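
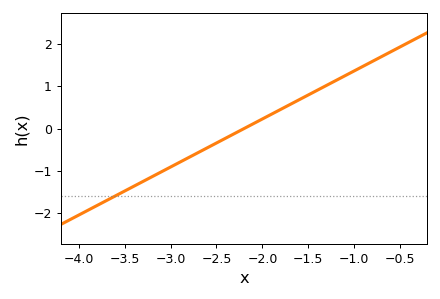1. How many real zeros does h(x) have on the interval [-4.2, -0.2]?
1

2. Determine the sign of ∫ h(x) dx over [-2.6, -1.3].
positive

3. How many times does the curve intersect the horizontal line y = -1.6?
1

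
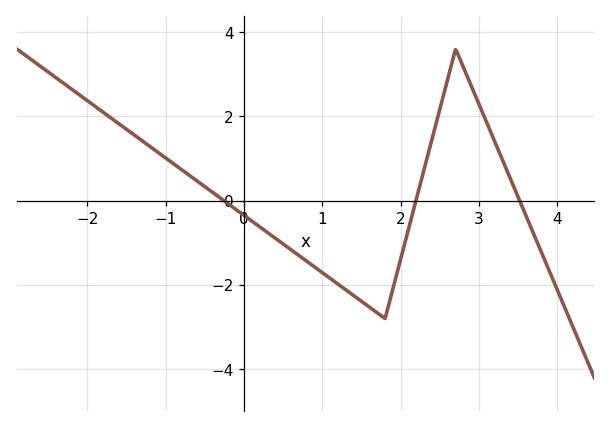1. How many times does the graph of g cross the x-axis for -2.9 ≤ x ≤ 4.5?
3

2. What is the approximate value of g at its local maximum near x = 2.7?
3.6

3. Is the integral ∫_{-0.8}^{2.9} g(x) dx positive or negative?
negative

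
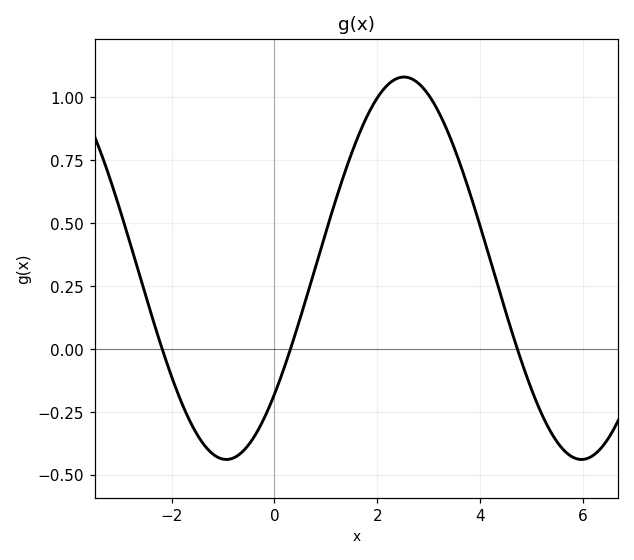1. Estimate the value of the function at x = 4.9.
-0.108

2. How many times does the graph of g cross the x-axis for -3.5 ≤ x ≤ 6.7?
3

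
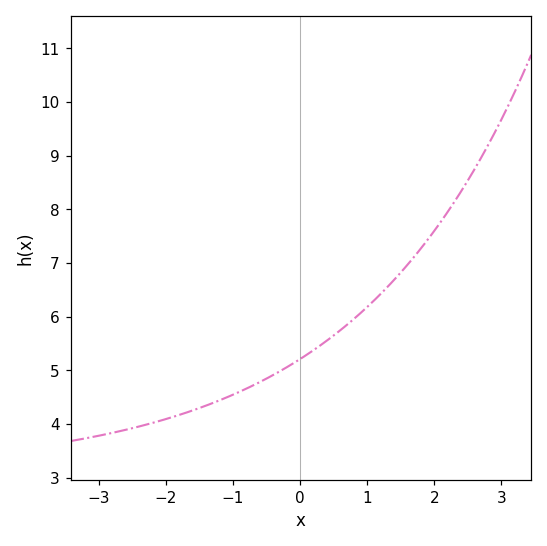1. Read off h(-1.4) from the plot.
4.3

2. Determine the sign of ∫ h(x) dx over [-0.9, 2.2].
positive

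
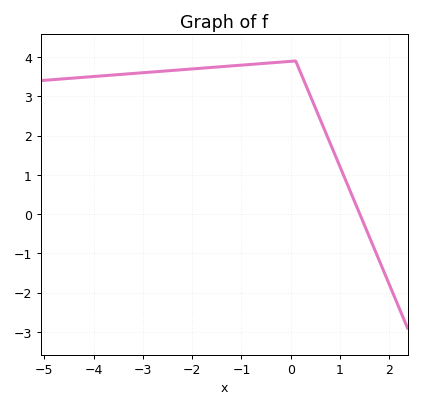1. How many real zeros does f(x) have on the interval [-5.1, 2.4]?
1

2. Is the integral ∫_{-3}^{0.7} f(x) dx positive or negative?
positive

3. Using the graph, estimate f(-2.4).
3.7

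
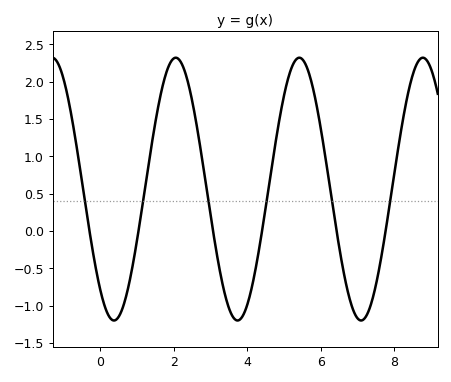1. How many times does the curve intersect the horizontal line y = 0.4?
6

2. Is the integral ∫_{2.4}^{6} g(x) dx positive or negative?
positive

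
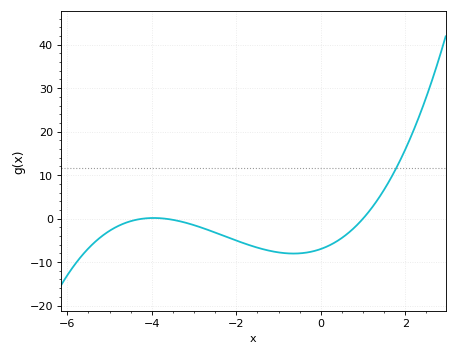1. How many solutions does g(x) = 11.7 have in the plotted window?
1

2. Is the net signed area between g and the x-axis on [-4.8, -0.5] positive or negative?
negative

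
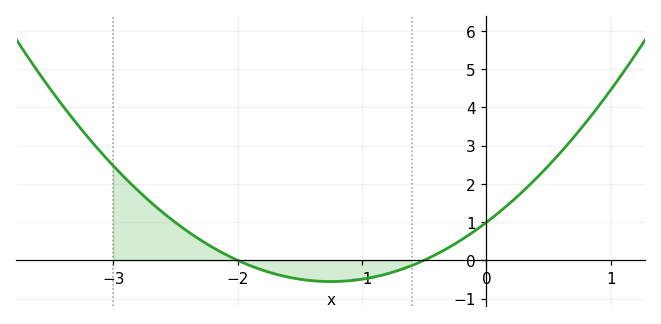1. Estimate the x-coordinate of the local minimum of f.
-1.25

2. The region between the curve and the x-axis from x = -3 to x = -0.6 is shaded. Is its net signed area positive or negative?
positive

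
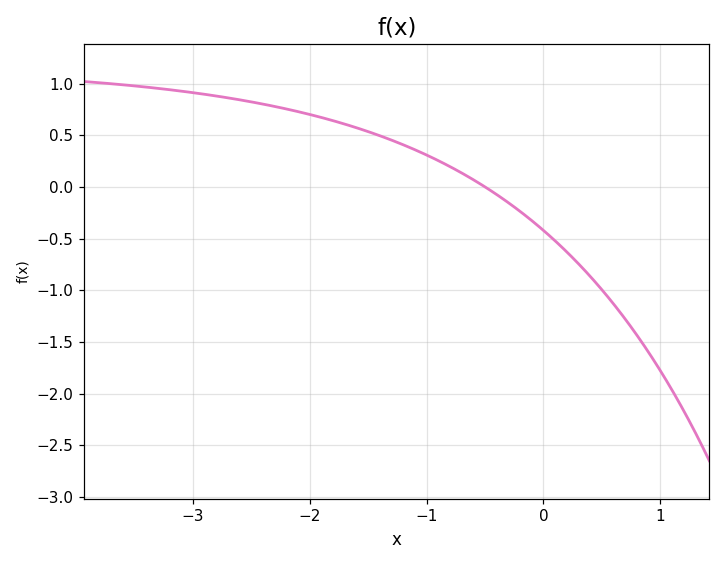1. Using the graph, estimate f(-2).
0.703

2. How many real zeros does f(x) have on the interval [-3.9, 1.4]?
1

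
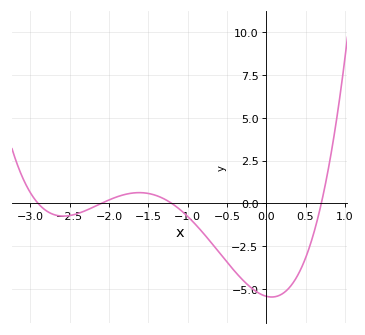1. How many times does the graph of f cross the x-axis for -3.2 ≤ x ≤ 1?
4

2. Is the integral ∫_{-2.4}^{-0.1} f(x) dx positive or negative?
negative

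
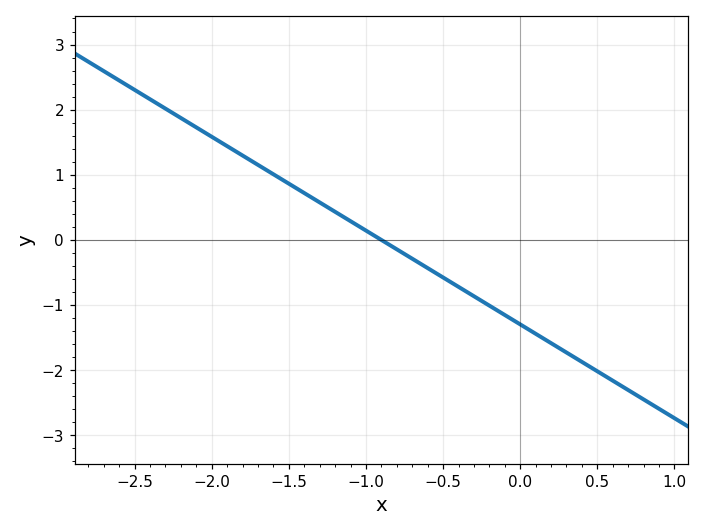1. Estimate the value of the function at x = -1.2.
0.432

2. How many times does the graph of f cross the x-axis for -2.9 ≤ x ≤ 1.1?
1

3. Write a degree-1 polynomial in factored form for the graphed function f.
y = -1.44(x + 0.9)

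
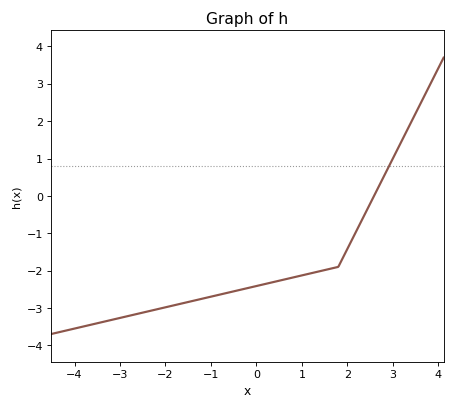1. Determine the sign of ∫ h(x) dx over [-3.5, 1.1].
negative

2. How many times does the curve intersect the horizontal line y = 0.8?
1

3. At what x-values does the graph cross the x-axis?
2.59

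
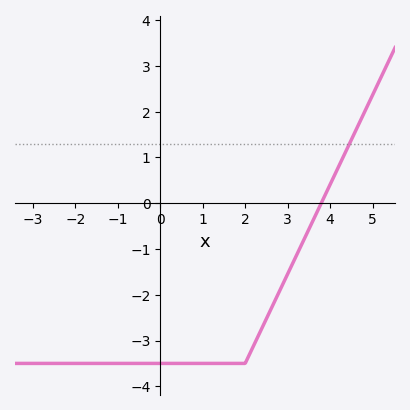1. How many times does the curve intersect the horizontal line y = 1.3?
1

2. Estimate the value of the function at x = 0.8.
-3.5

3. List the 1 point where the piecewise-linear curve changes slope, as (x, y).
(2, -3.5)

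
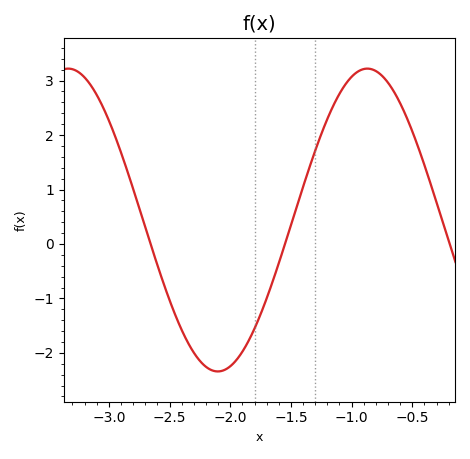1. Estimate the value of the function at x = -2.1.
-2.34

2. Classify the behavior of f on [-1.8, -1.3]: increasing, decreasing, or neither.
increasing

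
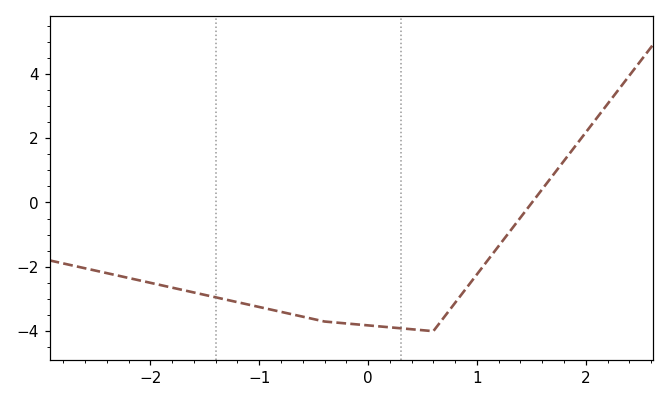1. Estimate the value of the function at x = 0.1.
-3.85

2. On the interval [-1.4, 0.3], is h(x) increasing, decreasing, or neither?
decreasing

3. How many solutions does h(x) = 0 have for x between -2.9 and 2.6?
1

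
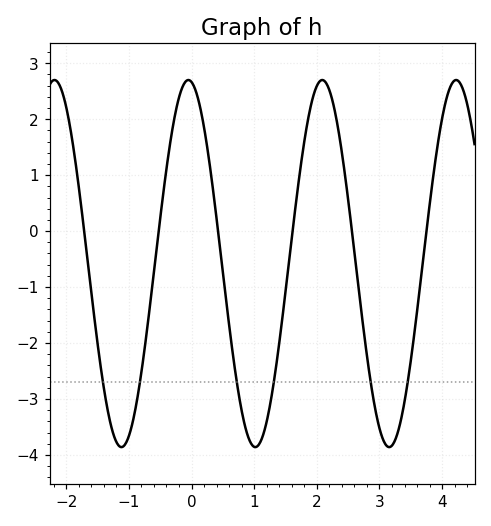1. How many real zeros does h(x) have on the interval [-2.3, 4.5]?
6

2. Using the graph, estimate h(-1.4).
-2.81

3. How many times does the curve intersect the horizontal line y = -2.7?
6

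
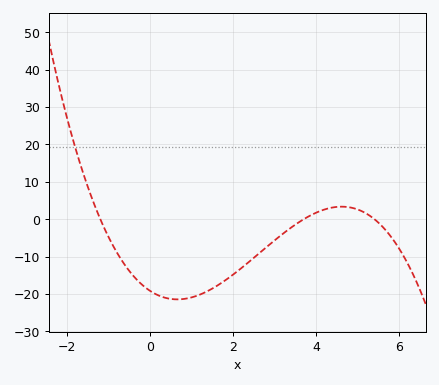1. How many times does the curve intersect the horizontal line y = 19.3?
1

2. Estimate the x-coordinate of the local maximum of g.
4.61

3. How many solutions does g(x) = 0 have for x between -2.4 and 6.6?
3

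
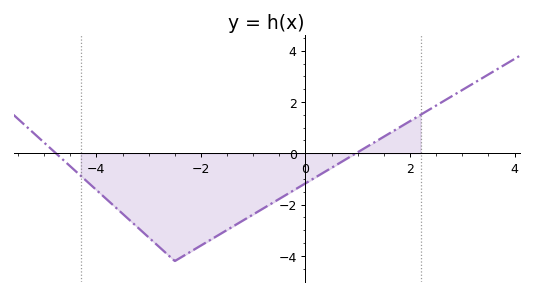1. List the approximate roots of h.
-4.8, 1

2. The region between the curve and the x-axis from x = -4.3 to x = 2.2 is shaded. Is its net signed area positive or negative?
negative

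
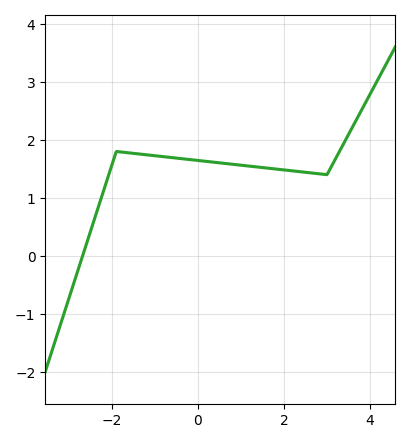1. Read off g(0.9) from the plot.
1.57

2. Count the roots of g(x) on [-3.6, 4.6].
1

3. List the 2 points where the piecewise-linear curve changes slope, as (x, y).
(-1.9, 1.8); (3, 1.4)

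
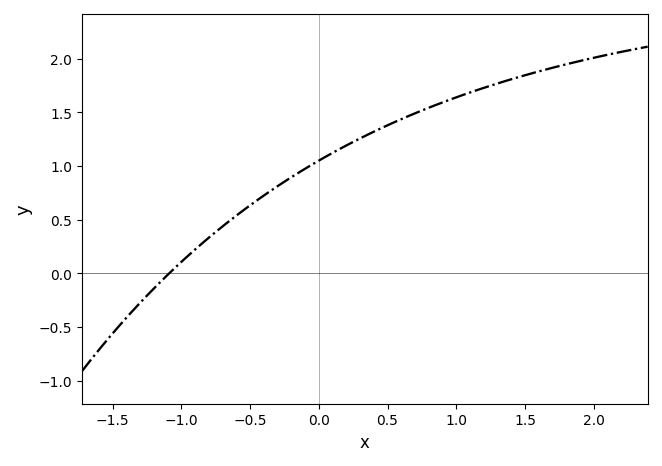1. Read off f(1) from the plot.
1.65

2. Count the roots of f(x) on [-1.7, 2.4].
1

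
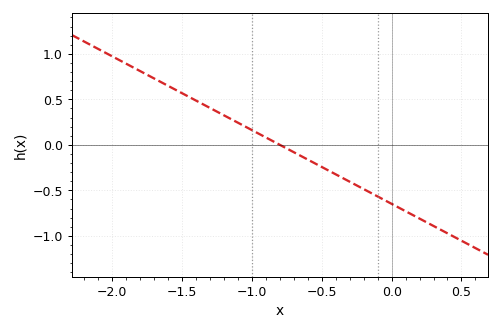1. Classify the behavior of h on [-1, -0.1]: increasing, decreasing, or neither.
decreasing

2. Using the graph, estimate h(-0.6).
-0.162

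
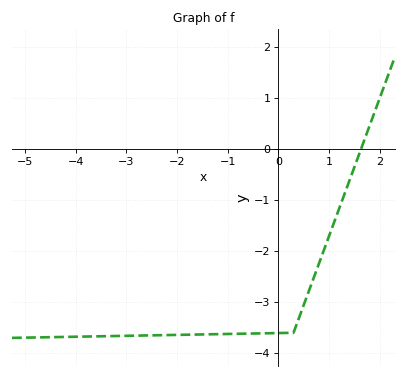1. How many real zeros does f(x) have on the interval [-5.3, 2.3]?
1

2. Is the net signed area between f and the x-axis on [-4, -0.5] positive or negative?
negative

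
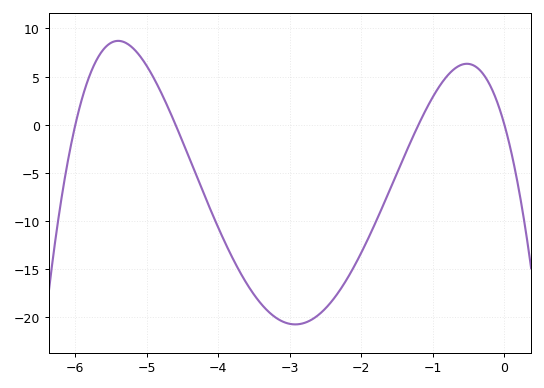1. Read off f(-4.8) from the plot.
3.5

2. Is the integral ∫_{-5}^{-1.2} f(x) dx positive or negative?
negative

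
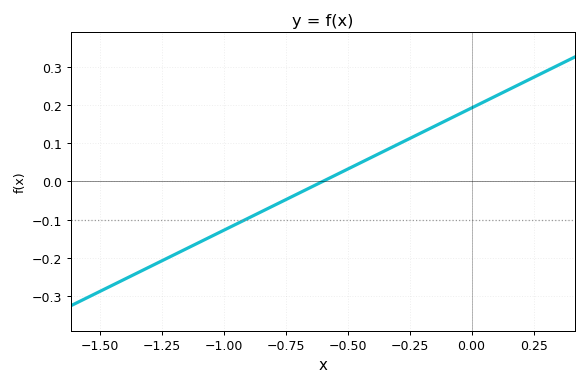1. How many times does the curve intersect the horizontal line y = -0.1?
1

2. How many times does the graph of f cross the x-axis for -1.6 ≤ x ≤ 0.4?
1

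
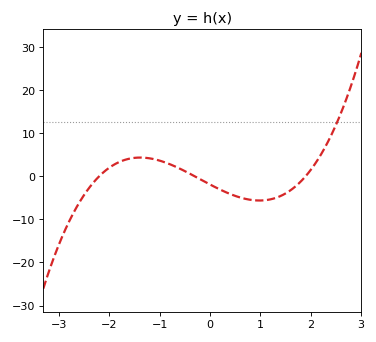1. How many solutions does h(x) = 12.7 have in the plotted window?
1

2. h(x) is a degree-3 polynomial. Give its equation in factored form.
y = 1.5(x + 2.2)(x + 0.3)(x - 1.9)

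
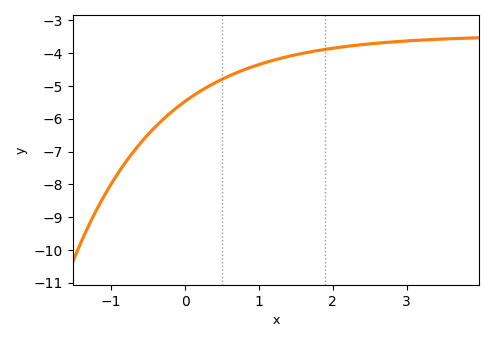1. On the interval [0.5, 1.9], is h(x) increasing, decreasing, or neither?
increasing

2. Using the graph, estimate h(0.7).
-4.6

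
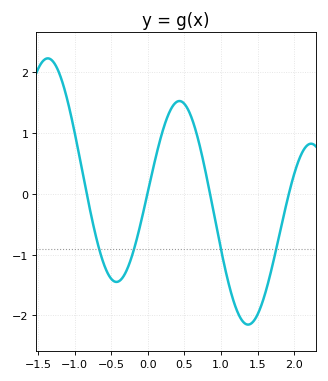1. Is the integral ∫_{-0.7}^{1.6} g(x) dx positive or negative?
negative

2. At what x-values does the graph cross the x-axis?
-0.837, -0.007, 0.849, 1.93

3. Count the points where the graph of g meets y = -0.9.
4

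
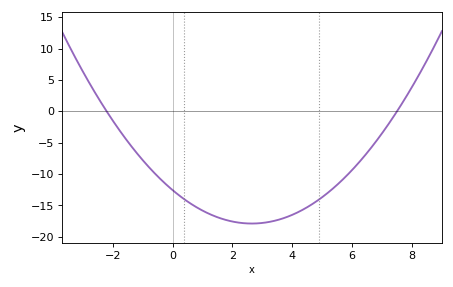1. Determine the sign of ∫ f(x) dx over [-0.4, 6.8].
negative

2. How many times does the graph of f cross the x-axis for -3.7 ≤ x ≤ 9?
2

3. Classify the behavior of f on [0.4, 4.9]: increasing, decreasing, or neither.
neither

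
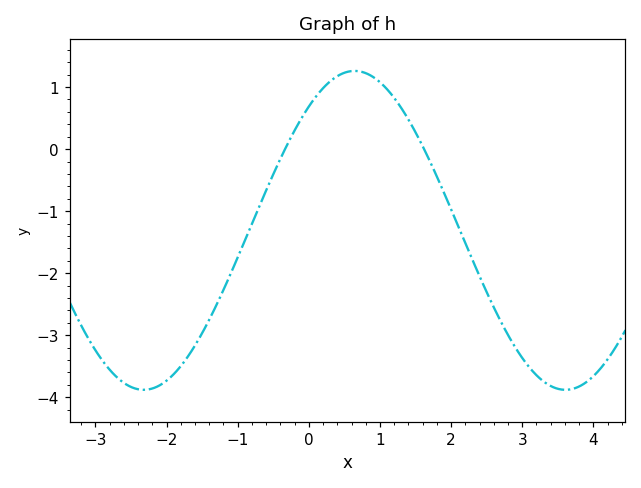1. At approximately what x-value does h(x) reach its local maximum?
0.6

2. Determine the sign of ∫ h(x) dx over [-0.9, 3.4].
negative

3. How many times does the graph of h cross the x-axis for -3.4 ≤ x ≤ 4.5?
2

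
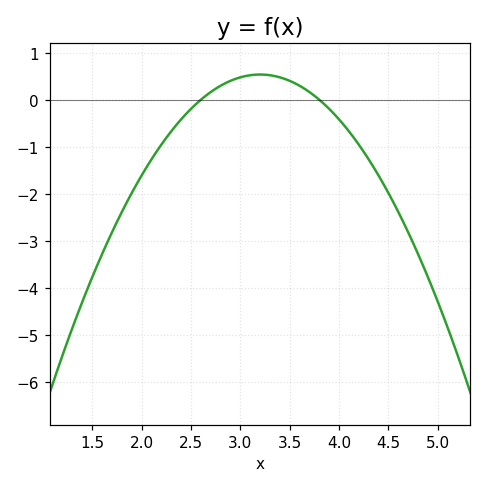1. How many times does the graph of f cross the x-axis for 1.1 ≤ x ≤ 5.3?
2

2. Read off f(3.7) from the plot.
0.164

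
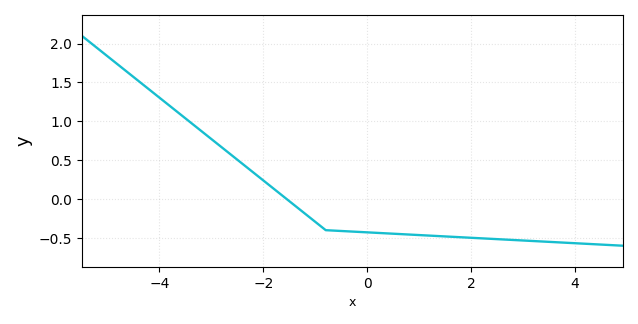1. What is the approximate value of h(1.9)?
-0.494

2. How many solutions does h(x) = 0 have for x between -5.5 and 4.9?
1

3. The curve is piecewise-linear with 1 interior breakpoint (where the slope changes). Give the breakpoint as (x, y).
(-0.8, -0.4)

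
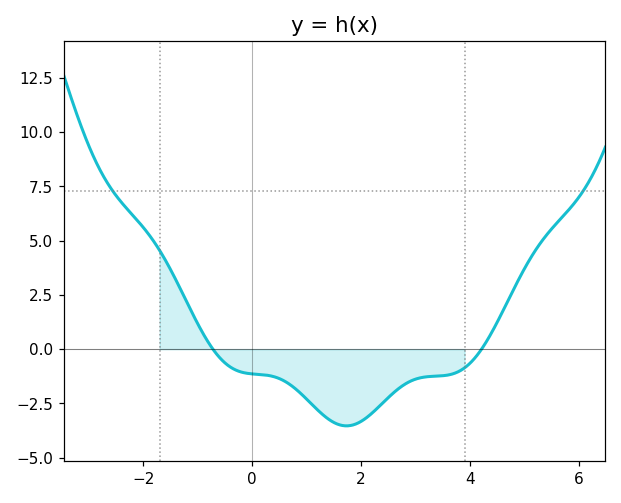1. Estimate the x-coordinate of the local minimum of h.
1.73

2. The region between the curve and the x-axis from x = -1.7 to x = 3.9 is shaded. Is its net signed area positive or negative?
negative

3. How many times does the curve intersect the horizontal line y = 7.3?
2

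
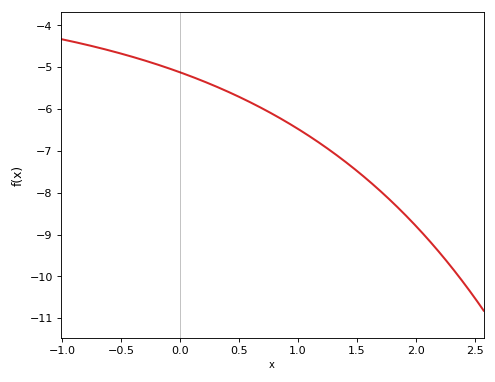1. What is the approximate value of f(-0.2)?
-4.9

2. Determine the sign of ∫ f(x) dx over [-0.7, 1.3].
negative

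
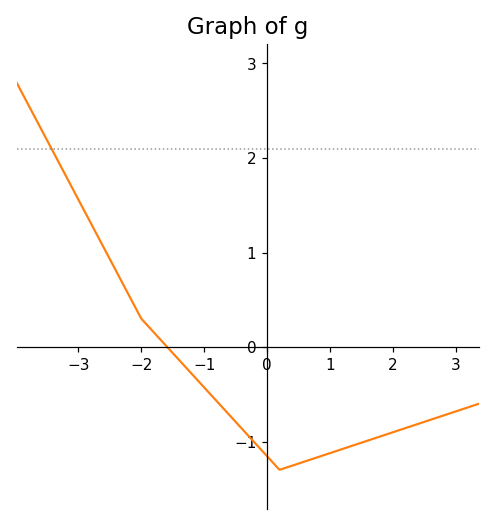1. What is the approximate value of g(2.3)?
-0.837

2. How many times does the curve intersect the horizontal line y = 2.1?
1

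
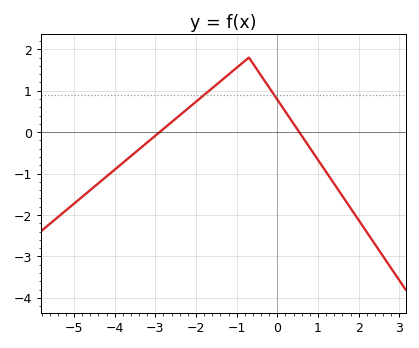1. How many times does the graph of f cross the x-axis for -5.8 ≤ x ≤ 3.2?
2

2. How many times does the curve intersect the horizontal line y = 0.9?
2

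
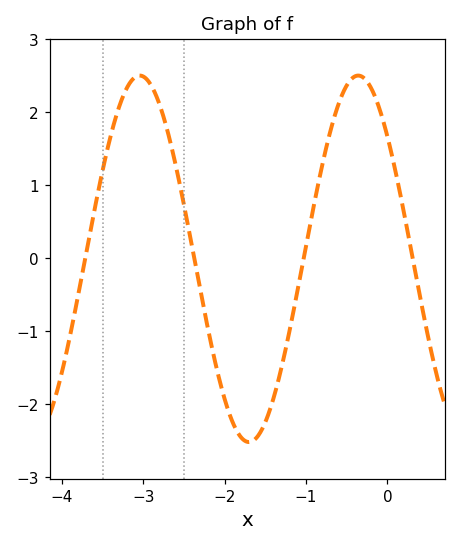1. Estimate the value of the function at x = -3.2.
2.3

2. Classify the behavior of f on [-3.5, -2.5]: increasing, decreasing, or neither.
neither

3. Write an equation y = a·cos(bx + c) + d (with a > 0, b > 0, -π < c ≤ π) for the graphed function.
y = 2.51cos(2.3x + 0.84) - 0.01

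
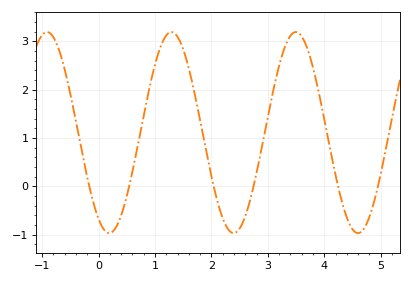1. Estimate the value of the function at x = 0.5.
-0.2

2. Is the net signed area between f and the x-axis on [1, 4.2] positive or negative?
positive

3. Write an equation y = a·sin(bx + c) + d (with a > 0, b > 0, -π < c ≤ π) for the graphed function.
y = 2.08sin(2.9x - 2.1) + 1.11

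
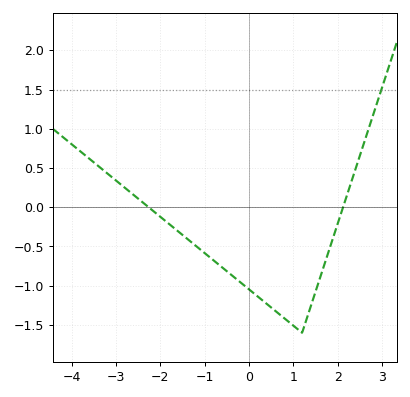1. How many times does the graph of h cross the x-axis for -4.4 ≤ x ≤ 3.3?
2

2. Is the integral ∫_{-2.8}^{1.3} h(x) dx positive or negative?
negative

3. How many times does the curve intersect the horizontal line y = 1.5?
1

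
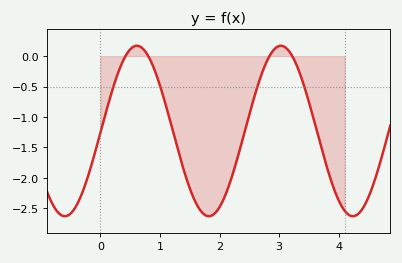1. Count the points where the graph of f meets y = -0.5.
4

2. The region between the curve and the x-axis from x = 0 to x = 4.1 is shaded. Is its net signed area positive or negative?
negative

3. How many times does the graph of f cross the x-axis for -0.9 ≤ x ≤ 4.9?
4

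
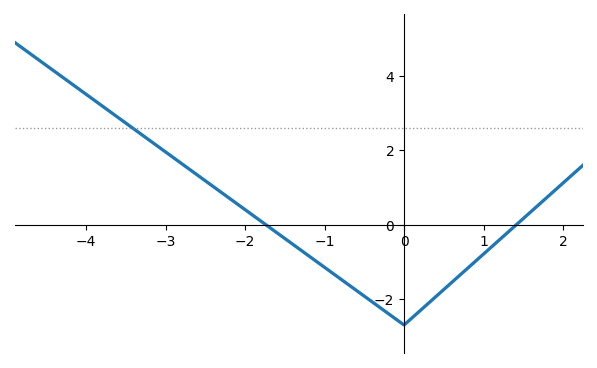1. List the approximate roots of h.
-1.74, 1.41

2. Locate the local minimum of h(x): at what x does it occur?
-0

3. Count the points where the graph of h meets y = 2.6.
1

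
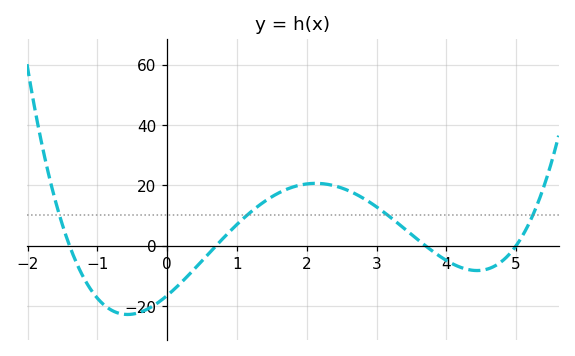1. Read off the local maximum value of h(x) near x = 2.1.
20.7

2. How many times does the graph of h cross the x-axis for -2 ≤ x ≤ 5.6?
4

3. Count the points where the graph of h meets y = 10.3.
4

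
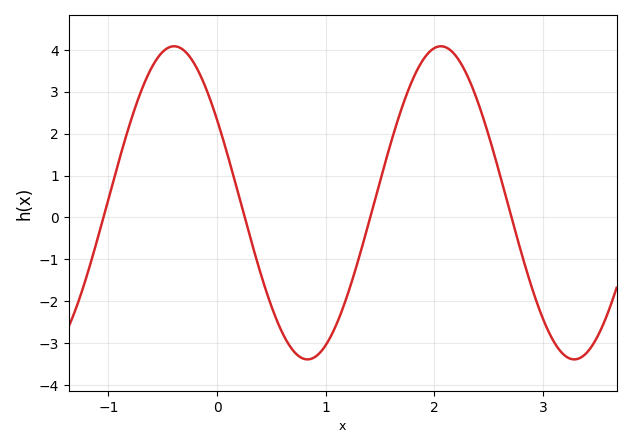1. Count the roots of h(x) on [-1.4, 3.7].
4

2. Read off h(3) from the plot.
-2.43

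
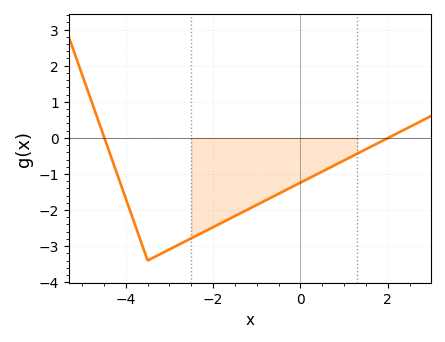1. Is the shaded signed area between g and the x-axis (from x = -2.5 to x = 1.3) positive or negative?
negative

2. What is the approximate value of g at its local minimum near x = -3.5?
-3.4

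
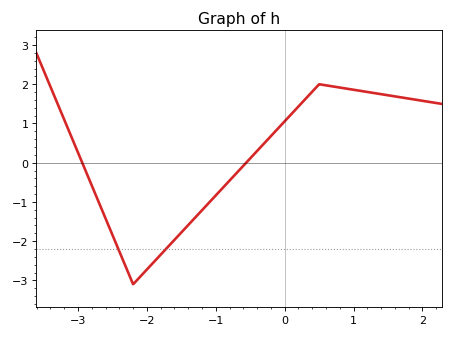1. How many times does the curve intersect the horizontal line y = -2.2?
2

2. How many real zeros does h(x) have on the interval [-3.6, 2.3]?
2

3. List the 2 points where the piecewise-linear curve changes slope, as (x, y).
(-2.2, -3.1); (0.5, 2)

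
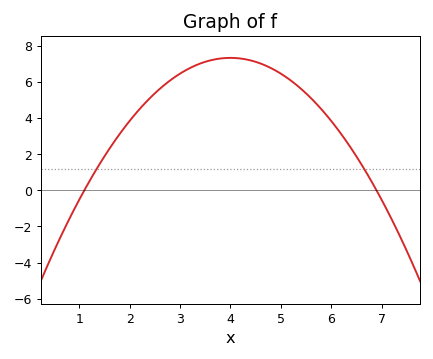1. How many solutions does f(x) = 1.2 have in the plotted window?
2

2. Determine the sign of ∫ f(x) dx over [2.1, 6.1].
positive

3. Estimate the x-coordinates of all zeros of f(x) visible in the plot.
1.2, 6.8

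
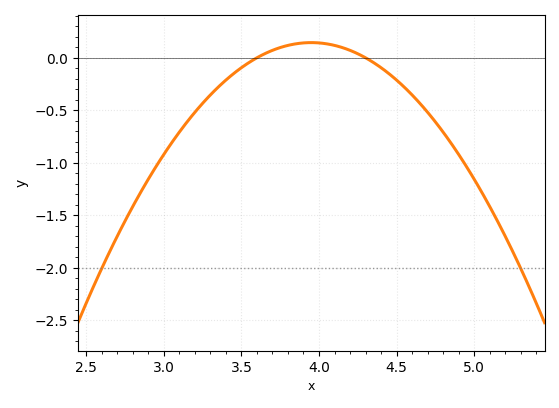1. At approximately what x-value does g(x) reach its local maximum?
3.95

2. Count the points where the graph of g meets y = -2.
2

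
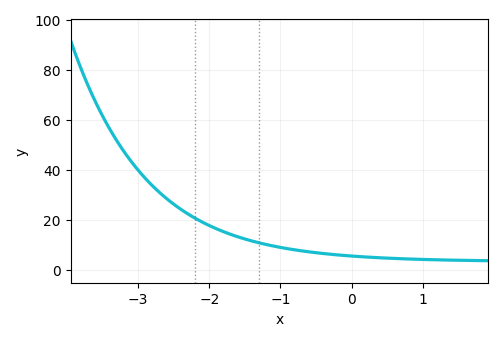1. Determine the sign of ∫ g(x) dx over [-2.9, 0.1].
positive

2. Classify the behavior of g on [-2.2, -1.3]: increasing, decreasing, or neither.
decreasing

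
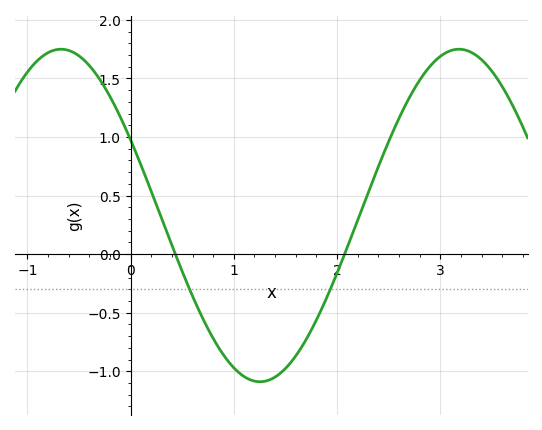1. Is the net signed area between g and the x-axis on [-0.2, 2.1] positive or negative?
negative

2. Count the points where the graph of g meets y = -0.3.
2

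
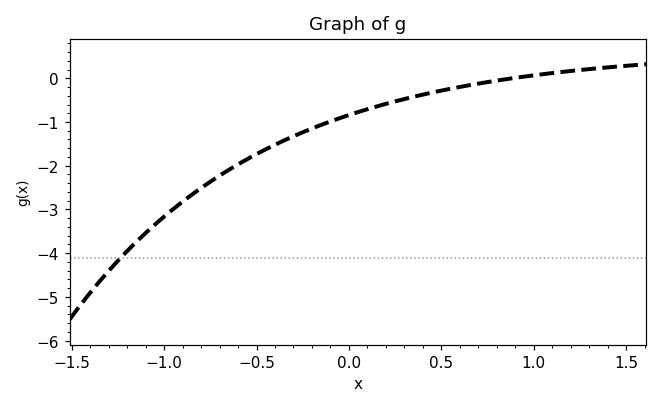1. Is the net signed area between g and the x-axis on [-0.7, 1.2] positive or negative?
negative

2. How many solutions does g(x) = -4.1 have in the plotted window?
1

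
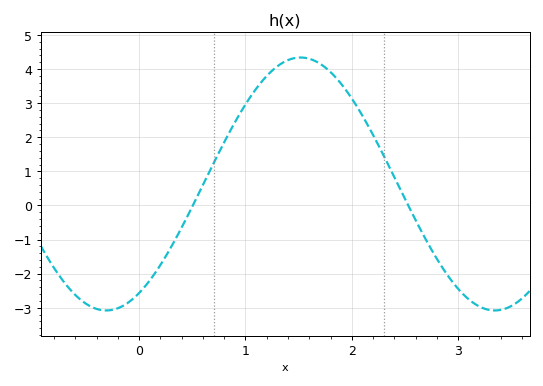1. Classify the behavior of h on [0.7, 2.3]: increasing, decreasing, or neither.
neither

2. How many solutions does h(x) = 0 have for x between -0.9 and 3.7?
2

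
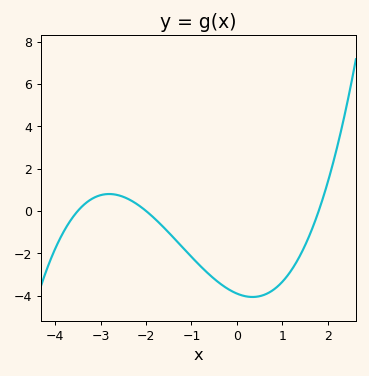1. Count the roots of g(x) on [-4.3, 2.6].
3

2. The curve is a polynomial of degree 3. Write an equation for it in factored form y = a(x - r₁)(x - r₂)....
y = 0.31(x + 3.5)(x + 2)(x - 1.8)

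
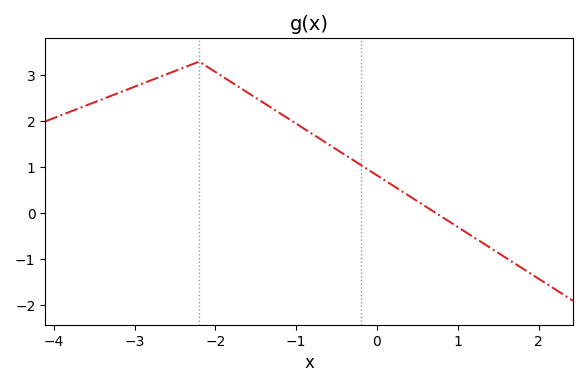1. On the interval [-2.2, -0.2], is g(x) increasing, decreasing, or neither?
decreasing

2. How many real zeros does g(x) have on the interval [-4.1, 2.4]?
1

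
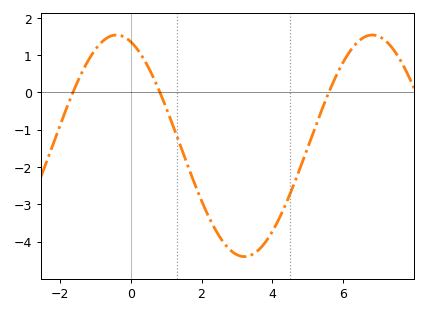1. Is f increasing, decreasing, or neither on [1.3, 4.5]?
neither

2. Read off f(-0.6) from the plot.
1.5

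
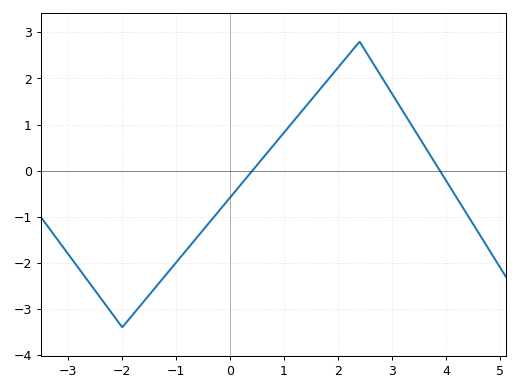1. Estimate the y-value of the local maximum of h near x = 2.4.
2.8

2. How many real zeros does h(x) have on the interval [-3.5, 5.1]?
2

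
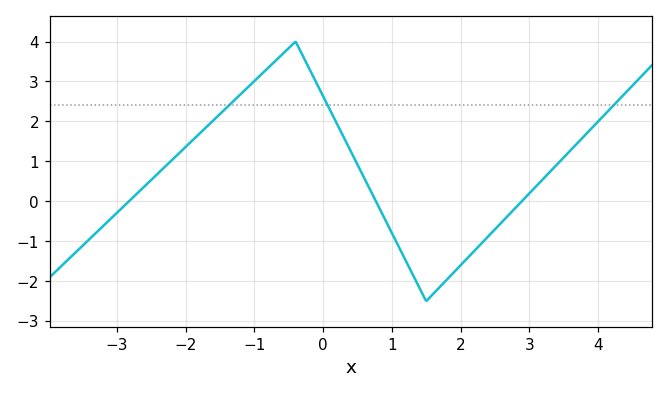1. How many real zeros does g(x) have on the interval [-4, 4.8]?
3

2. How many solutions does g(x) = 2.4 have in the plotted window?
3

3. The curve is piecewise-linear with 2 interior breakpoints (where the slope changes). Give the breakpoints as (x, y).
(-0.4, 4); (1.5, -2.5)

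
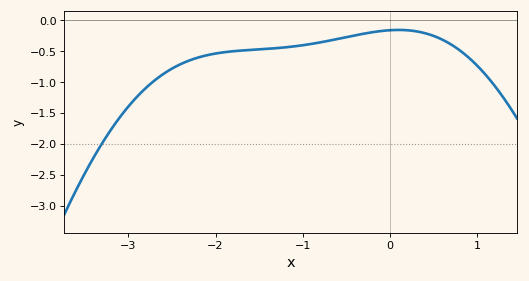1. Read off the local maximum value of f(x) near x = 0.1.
-0.155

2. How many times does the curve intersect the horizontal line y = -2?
1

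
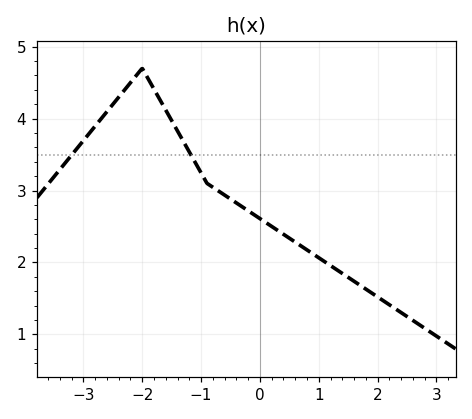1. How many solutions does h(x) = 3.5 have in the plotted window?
2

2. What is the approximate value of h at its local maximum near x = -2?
4.7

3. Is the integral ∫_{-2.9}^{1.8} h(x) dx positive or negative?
positive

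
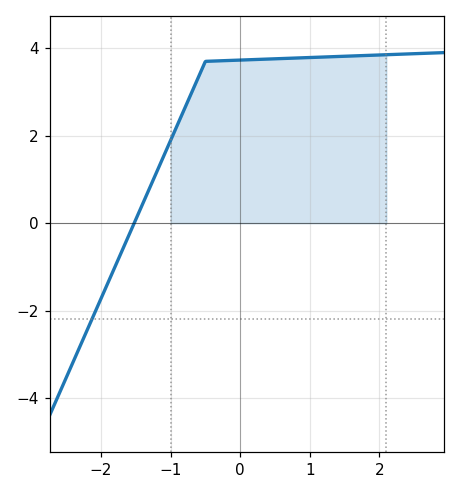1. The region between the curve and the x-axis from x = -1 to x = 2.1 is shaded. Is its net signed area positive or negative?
positive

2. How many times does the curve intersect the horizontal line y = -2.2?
1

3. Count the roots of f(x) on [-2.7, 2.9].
1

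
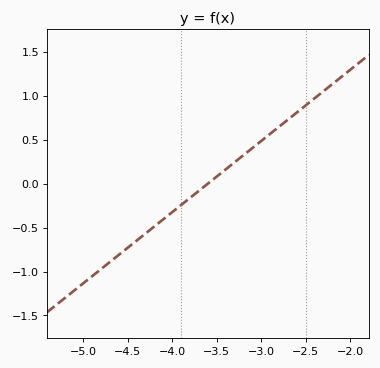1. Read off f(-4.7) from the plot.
-0.891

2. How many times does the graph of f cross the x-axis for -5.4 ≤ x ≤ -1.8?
1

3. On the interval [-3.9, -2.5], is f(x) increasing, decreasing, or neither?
increasing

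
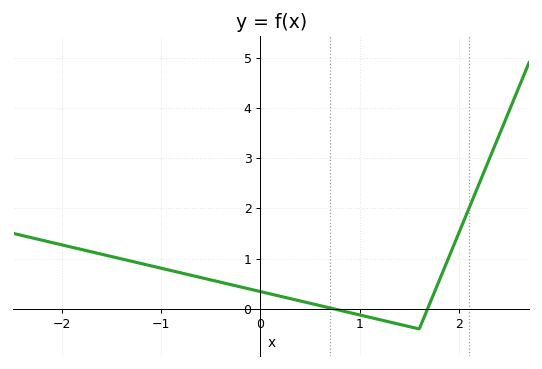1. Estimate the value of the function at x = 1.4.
-0.307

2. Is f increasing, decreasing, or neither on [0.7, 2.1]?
neither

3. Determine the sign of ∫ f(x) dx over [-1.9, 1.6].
positive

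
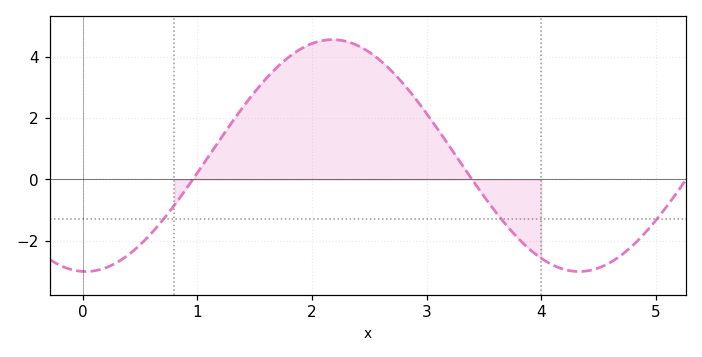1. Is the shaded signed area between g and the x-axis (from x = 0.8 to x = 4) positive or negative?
positive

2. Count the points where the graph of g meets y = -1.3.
3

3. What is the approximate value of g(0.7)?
-1.4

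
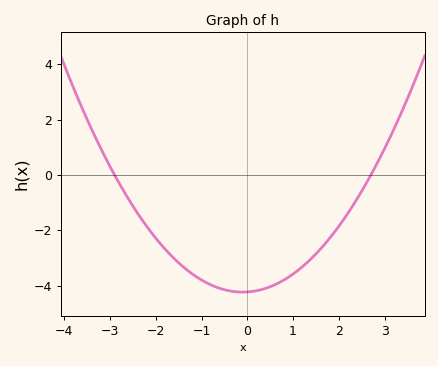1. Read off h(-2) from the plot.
-2.28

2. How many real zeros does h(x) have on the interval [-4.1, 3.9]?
2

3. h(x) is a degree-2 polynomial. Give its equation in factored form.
y = 0.54(x + 2.9)(x - 2.7)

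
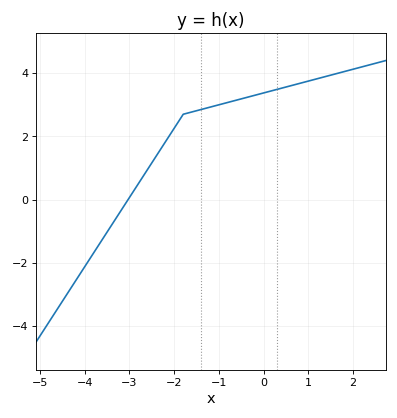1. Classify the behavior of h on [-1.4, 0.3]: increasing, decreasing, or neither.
increasing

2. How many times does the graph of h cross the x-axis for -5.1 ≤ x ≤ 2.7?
1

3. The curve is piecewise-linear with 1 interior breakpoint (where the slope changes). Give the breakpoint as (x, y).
(-1.8, 2.7)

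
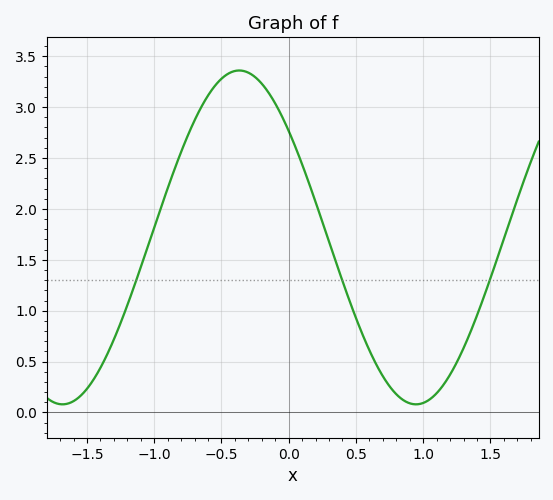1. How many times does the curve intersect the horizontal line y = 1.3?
3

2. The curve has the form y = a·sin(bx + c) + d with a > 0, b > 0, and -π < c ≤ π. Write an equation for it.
y = 1.64sin(2.39x + 2.45) + 1.72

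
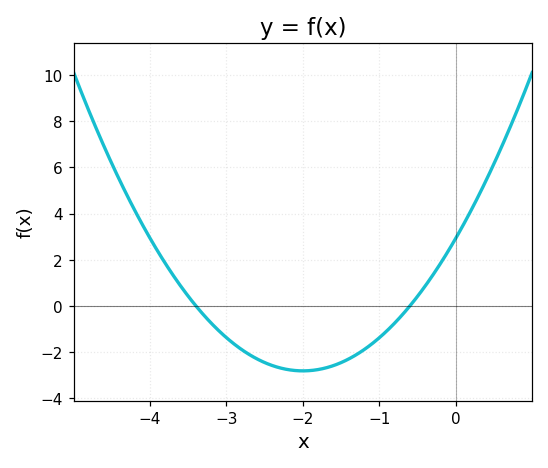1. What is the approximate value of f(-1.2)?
-1.9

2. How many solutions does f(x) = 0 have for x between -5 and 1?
2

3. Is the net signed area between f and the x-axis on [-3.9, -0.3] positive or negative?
negative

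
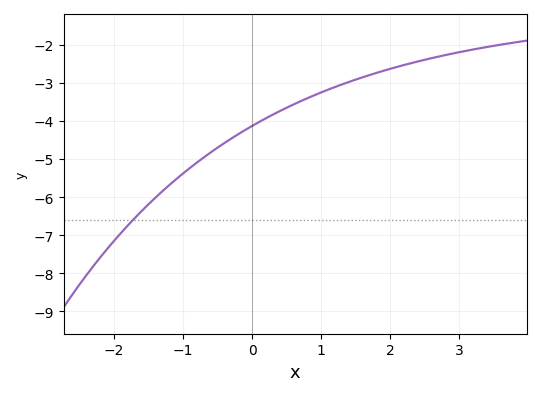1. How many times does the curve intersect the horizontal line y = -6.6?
1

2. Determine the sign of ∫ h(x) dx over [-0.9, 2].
negative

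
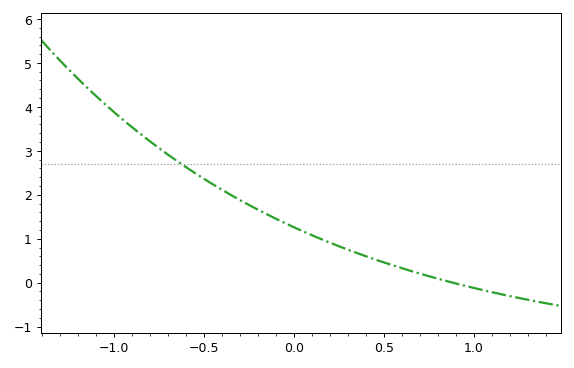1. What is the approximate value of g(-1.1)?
4.24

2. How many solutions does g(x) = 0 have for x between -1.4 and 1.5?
1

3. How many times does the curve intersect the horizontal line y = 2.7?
1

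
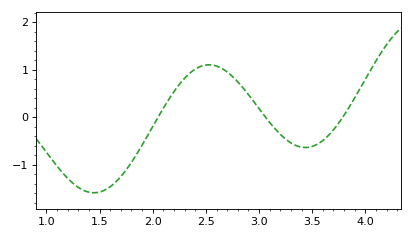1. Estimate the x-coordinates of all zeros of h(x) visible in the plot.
2.05, 3.06, 3.79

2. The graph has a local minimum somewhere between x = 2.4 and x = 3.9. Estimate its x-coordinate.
3.44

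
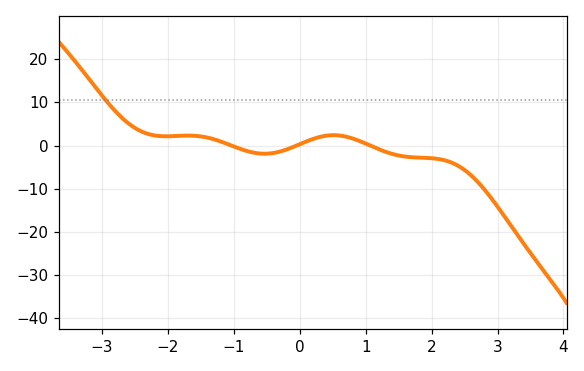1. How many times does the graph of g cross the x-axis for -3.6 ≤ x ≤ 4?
3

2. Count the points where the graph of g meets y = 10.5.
1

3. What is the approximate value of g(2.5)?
-6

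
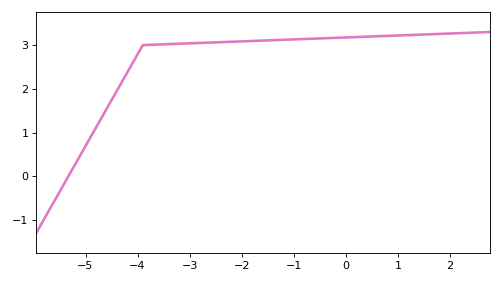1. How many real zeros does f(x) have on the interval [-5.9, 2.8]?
1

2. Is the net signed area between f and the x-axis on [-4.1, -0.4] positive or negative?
positive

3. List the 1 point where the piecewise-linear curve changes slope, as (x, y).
(-3.9, 3)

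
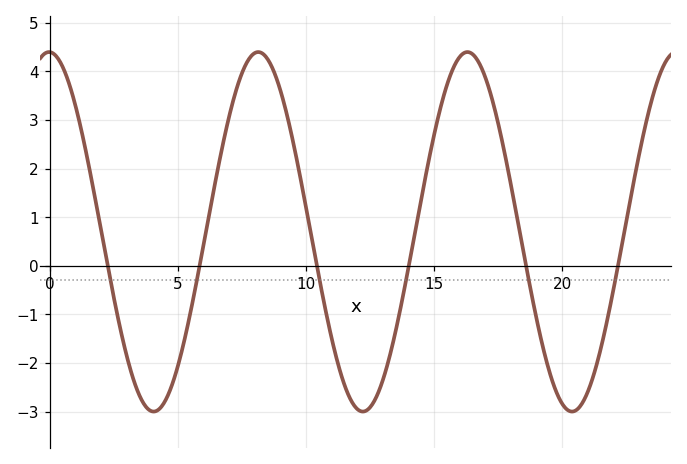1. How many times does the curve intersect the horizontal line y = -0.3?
6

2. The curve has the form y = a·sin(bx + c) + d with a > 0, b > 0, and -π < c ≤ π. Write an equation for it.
y = 3.7sin(0.77x + 1.6) + 0.7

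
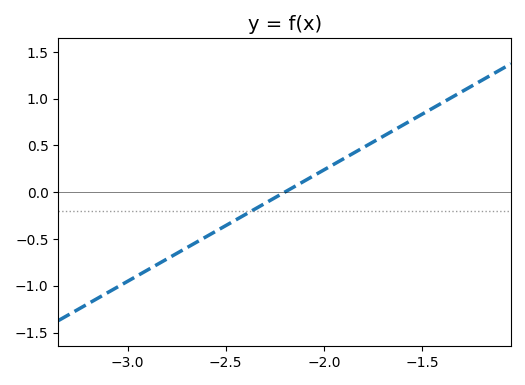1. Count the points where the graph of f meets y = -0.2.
1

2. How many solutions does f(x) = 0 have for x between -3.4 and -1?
1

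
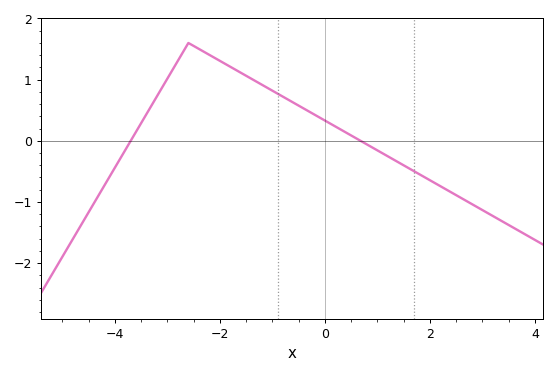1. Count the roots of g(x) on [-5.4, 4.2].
2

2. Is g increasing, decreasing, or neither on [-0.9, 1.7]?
decreasing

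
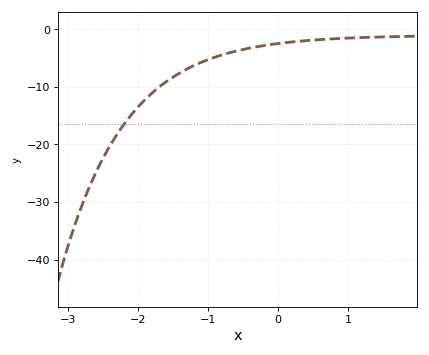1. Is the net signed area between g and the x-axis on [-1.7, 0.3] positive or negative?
negative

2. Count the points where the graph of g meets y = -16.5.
1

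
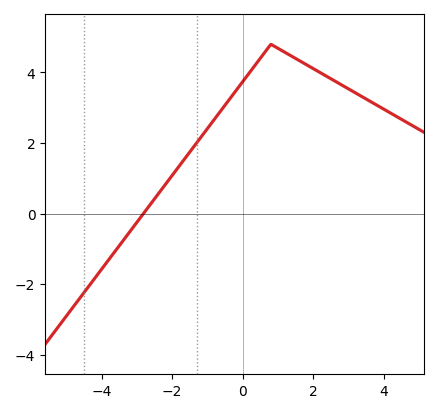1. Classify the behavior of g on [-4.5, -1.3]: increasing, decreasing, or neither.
increasing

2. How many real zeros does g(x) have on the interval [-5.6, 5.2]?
1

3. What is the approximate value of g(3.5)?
3.2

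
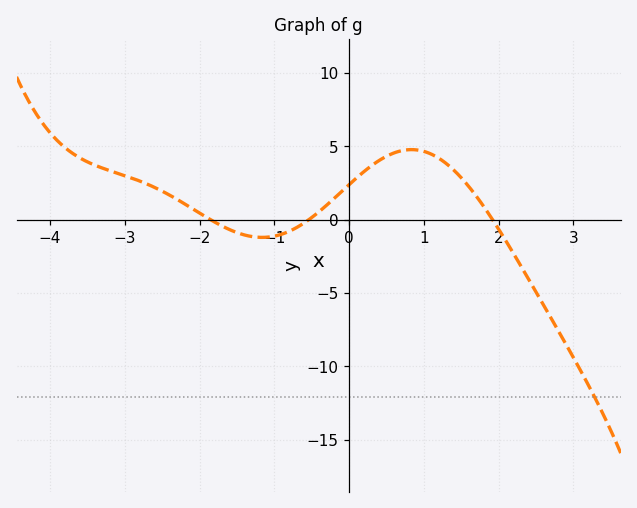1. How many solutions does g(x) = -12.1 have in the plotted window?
1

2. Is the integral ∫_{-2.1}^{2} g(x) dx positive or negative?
positive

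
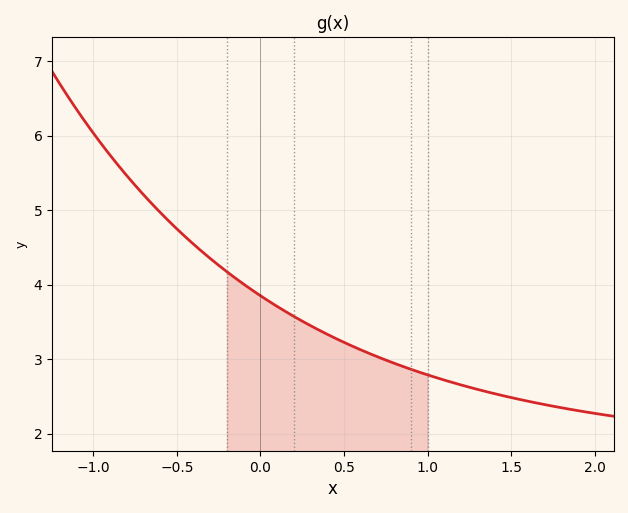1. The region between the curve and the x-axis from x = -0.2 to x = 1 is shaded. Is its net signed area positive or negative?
positive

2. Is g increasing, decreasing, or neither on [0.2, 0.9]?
decreasing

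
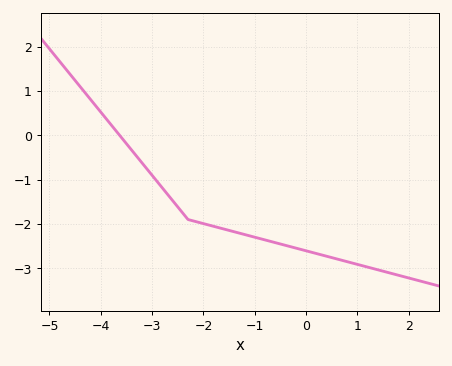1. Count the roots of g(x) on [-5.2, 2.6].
1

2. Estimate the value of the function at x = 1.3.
-3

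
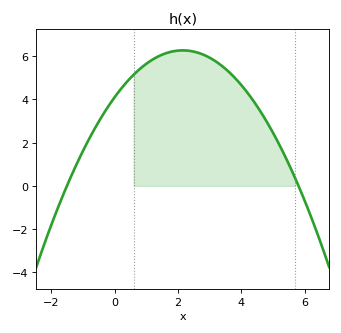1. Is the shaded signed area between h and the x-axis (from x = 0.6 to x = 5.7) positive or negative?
positive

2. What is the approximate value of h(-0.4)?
3.2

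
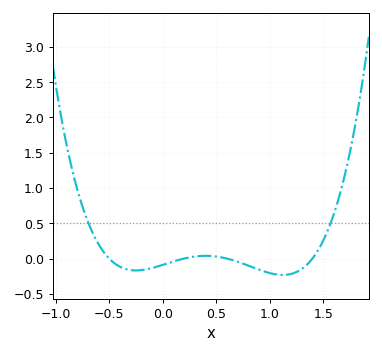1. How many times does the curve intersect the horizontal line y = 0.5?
2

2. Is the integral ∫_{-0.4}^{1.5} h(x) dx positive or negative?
negative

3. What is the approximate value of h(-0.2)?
-0.164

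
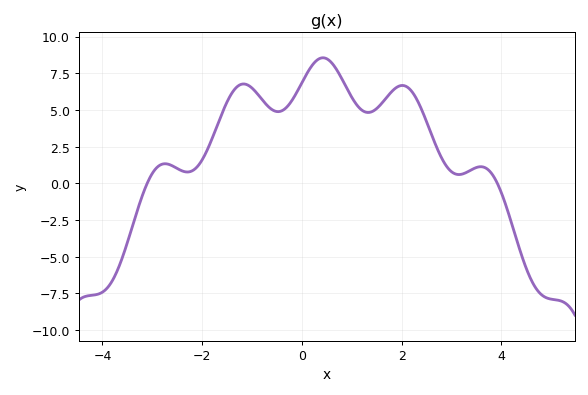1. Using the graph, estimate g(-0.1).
6.22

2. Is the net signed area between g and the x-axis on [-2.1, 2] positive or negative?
positive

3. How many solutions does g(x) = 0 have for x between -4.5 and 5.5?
2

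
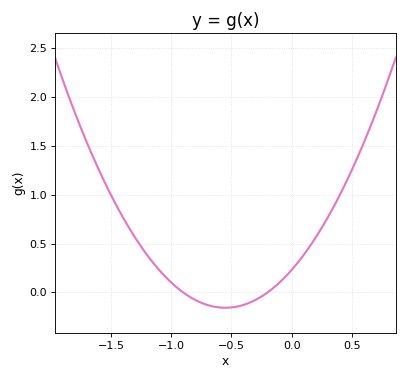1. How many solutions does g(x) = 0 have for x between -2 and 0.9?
2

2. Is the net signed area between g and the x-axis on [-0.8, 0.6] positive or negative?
positive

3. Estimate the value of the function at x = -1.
0.1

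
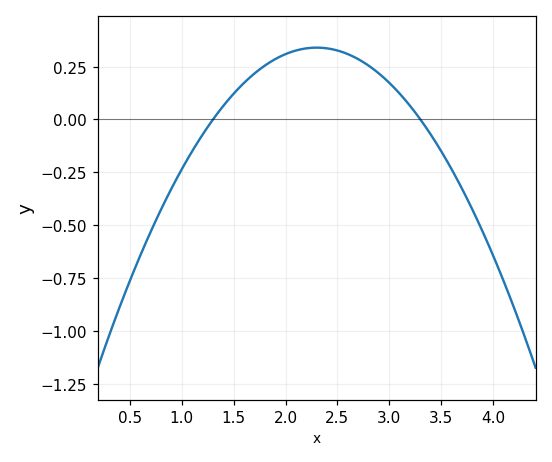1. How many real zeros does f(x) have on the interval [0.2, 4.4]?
2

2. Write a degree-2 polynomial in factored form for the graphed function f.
y = -0.34(x - 1.3)(x - 3.3)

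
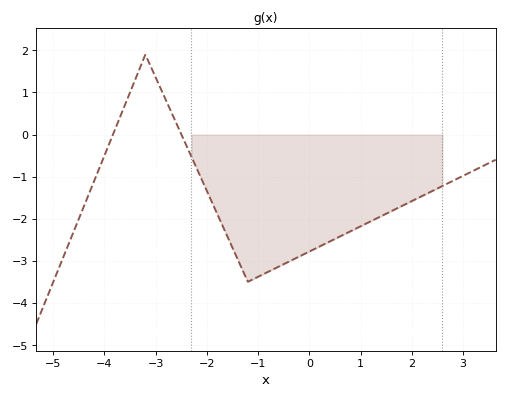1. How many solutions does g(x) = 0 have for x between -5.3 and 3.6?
2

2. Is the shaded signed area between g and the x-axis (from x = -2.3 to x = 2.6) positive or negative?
negative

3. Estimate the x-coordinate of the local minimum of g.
-1.2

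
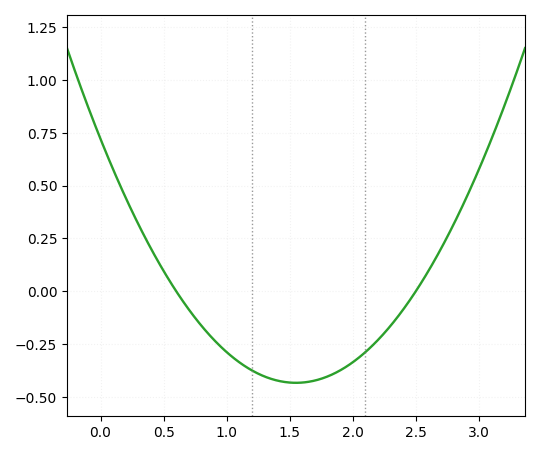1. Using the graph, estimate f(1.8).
-0.403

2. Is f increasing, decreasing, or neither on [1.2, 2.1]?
neither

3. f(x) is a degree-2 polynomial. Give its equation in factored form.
y = 0.48(x - 0.6)(x - 2.5)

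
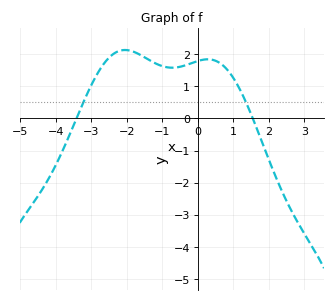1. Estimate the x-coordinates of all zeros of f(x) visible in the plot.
-3.41, 1.55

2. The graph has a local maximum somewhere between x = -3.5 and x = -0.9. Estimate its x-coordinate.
-2.05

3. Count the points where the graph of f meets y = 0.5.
2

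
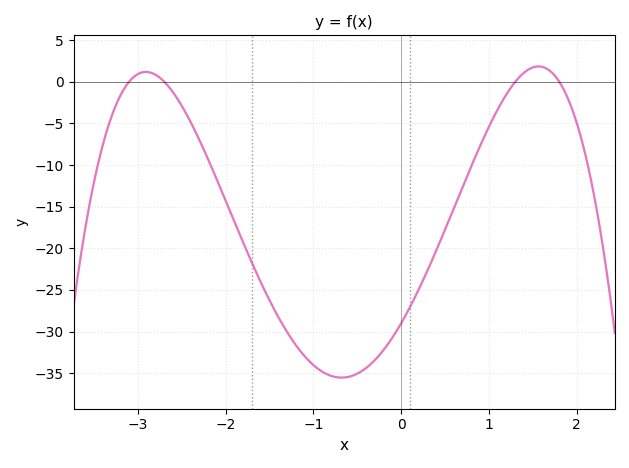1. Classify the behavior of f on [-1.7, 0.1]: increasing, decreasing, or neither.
neither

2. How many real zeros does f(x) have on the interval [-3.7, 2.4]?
4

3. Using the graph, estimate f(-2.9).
1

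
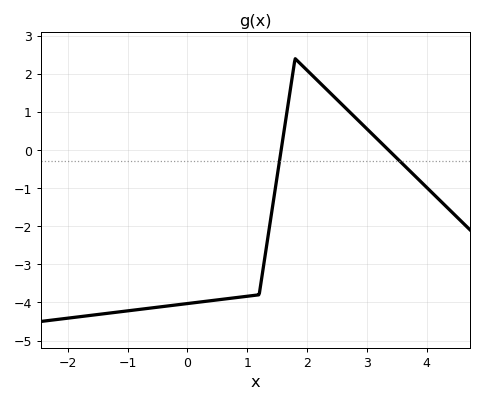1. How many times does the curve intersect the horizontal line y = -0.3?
2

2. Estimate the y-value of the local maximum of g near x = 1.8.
2.4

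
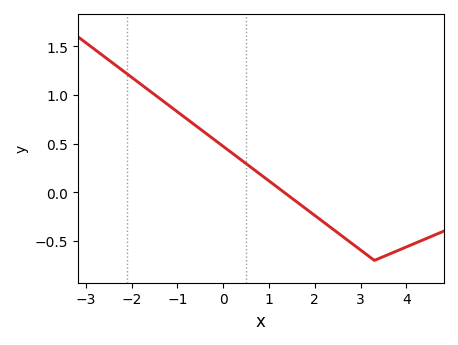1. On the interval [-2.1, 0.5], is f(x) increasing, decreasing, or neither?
decreasing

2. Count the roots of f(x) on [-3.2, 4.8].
1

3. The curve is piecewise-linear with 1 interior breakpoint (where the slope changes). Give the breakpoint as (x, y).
(3.3, -0.7)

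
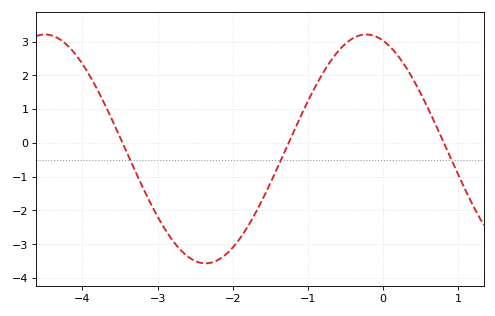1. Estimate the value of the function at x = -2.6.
-3.36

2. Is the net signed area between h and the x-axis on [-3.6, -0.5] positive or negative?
negative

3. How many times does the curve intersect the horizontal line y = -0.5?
3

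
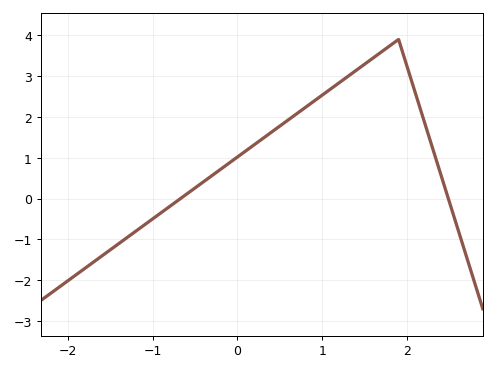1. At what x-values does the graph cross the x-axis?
-0.7, 2.5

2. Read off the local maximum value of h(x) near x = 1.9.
3.9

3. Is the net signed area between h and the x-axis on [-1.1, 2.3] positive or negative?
positive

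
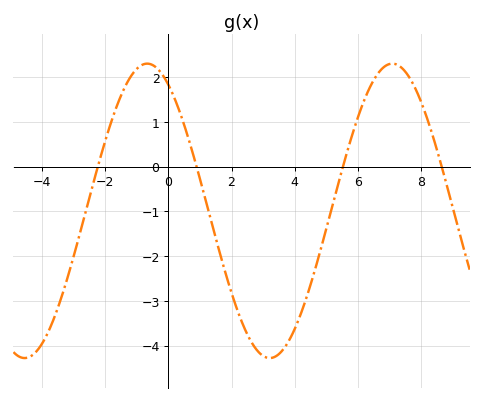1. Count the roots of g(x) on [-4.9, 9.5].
4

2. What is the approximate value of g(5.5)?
-0.068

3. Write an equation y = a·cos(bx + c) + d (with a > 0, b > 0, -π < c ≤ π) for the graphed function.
y = 3.29cos(0.81x + 0.542) - 0.99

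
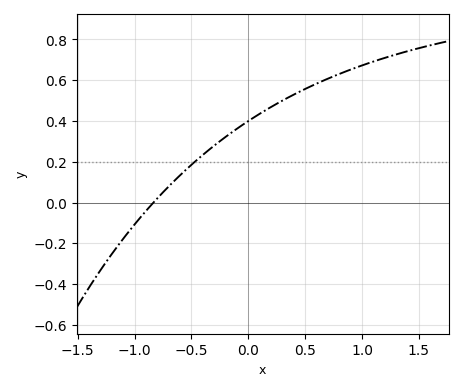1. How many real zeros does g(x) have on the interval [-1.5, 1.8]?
1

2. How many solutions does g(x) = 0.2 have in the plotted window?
1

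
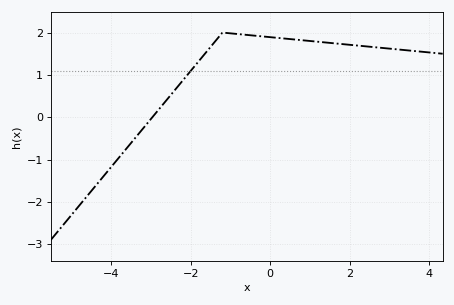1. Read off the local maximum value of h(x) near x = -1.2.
2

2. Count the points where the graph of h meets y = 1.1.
1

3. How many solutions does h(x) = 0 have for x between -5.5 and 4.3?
1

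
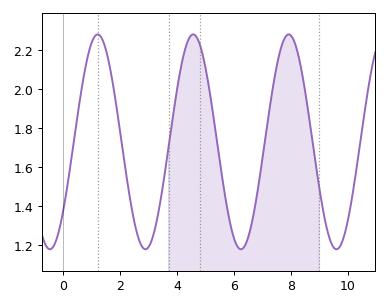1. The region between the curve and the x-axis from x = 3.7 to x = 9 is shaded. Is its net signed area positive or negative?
positive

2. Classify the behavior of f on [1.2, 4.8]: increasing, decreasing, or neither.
neither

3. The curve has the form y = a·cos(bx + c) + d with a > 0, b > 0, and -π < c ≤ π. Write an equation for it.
y = 0.55cos(1.87x - 2.25) + 1.73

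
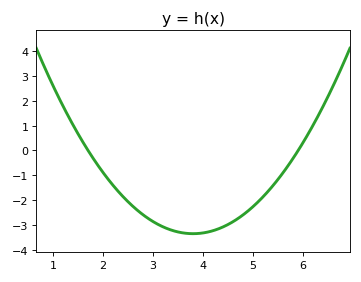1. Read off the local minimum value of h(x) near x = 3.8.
-3.4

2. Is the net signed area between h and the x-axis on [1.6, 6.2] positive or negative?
negative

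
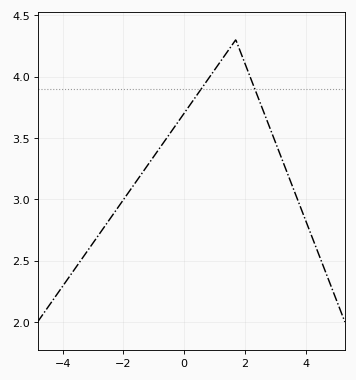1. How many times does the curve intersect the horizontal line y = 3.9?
2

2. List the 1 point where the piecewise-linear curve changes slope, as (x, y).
(1.7, 4.3)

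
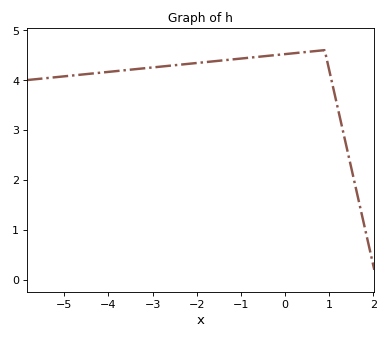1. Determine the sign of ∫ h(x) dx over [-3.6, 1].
positive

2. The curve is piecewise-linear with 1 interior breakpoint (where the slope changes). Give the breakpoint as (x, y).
(0.9, 4.6)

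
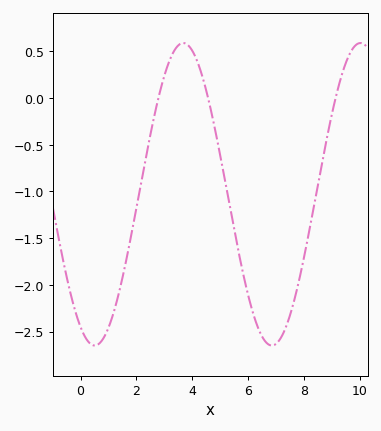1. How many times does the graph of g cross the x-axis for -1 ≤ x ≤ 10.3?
3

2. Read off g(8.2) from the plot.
-1.4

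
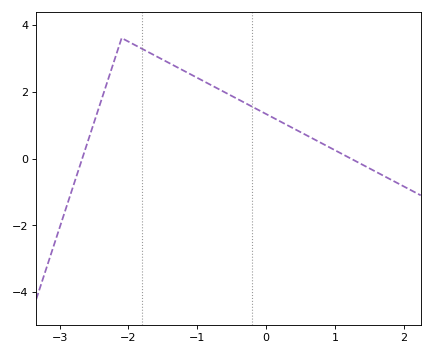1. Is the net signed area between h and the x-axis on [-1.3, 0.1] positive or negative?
positive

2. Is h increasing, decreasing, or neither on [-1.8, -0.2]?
decreasing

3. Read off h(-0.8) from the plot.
2.2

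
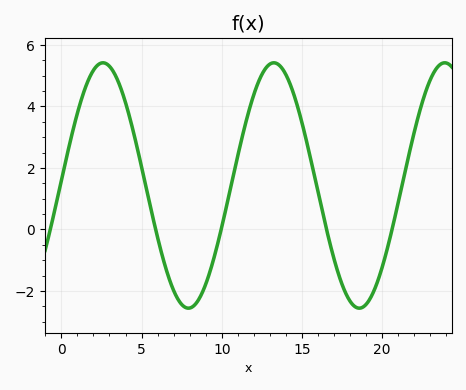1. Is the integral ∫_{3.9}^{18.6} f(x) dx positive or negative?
positive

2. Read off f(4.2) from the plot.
3.8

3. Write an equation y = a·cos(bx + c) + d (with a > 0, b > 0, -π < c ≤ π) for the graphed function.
y = 3.99cos(0.59x - 1.5) + 1.43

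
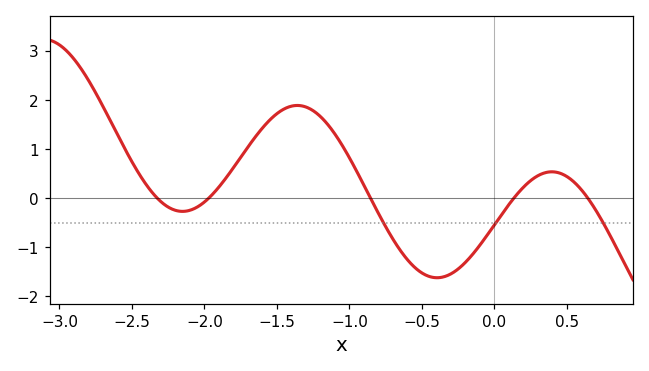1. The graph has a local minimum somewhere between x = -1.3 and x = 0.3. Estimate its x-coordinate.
-0.4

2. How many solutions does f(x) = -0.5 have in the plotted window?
3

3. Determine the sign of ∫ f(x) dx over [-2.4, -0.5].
positive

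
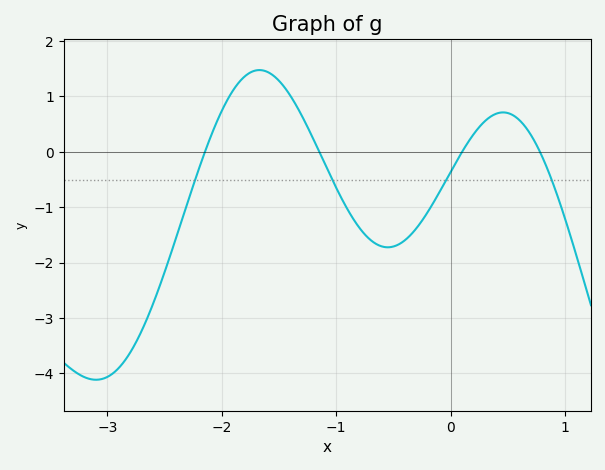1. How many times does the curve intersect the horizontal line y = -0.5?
4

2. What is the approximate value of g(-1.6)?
1.44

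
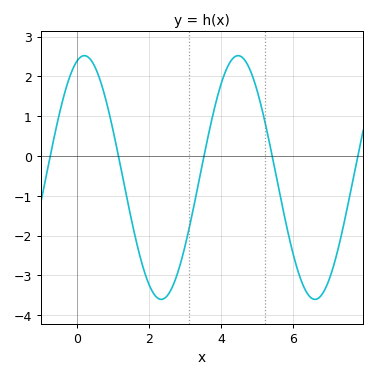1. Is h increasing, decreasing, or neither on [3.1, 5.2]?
neither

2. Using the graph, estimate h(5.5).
-0.4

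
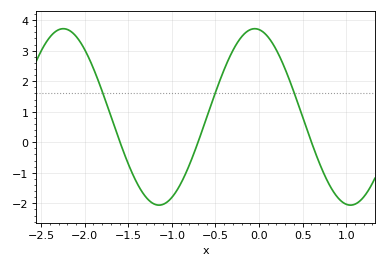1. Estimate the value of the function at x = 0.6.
0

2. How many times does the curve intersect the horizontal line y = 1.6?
3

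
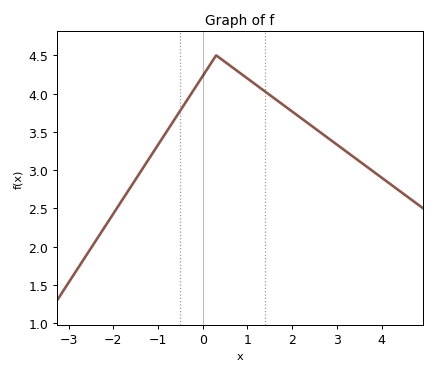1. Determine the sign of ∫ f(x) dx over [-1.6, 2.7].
positive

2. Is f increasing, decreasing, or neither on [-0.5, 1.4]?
neither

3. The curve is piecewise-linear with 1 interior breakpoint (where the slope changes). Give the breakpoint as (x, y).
(0.3, 4.5)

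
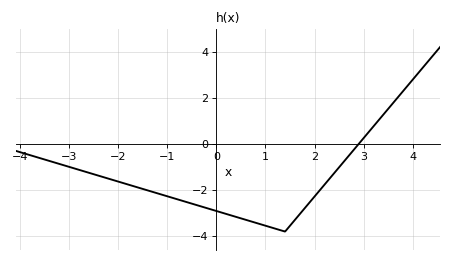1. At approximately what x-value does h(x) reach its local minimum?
1.4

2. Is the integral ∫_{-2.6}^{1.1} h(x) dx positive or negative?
negative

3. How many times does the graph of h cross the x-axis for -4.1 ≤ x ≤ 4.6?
1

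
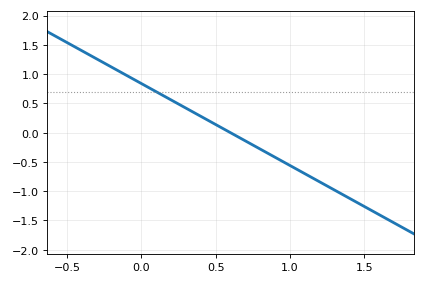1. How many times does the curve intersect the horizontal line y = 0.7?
1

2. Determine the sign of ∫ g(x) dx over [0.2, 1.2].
negative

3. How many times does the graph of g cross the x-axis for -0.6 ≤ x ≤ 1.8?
1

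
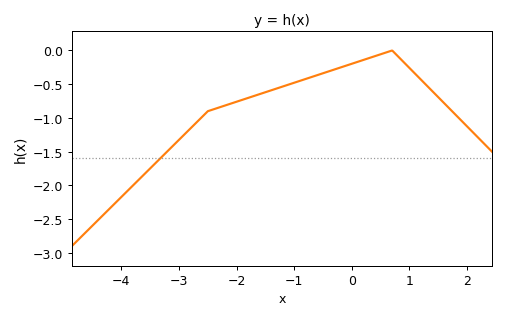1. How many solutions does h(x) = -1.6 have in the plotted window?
1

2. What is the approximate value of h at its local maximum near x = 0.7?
-0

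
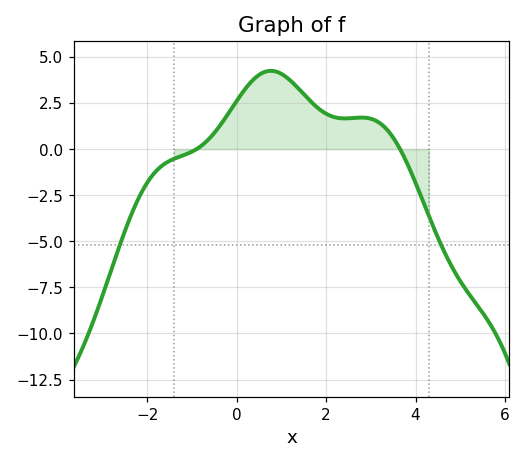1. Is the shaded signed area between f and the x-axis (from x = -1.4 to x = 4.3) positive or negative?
positive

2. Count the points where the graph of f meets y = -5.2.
2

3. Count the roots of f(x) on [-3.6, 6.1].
2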